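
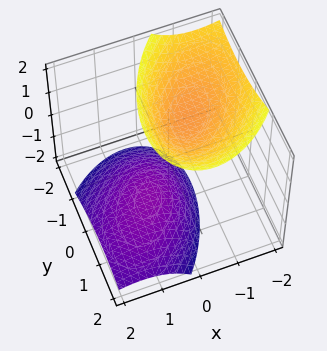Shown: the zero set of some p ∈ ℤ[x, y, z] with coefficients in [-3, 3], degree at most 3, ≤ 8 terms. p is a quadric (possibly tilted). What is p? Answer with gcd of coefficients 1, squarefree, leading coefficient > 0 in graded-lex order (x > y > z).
3*x^2 - 2*x*y + 3*x*z + 2*y^2 - 2*z^2 + 3

(a) I count 2 distinct pieces.
(b) The degree is 2 — a generic line meets the surface in up to 2 points.
(c) From the axis intercepts and sections: it misses every integer gridline on the y-axis; the surface avoids every integer x-axis point in the box.
(d) Putting this together gives p.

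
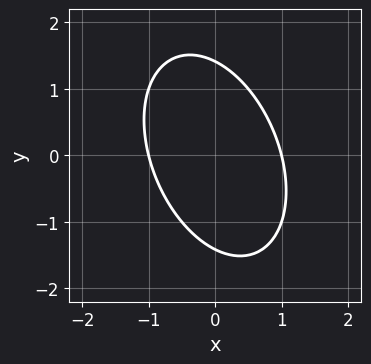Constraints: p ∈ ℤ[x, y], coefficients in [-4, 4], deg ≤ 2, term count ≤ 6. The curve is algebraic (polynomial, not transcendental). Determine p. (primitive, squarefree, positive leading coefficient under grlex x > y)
Degree: no degree-1 curve has this shape, so deg p = 2.
From the visible intercepts: the x-axis gridline crossings are at x ∈ {-1, 1}.
Assembling these constraints gives the stated polynomial.

2*x^2 + x*y + y^2 - 2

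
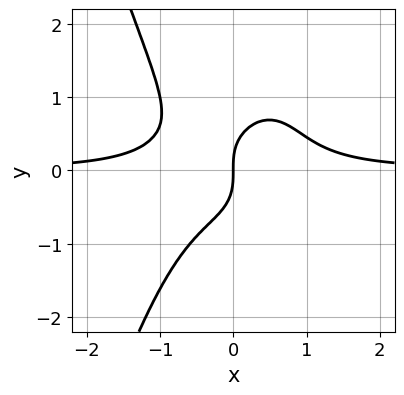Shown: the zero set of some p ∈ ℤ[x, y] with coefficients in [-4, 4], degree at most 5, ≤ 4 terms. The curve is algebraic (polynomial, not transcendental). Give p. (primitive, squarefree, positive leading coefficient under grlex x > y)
First, deg p = 4. A generic line meets the curve in up to 4 points.
Then, reading off the gridlines: it meets the x-axis at x = 0 (among the integer gridlines); it meets the y-axis at y = 0 (among the integer gridlines).
Finally, together with the visible shape, these determine p as stated.

2*x^3*y + y^3 - x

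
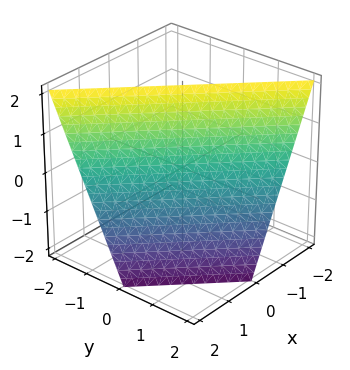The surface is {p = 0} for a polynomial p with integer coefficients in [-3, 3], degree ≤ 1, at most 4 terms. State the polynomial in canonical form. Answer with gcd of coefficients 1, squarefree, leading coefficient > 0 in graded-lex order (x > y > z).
2*x + 2*y + z - 2

First, degree: every cross-section is a straight line — this is a plane, so deg p = 1.
Then, reading off the gridlines: one z-axis crossing is at z = 2; it meets the x-axis at x = 1 (among the integer gridlines); one y-axis crossing is at y = 1.
Finally, matching integer coefficients to the picture gives p.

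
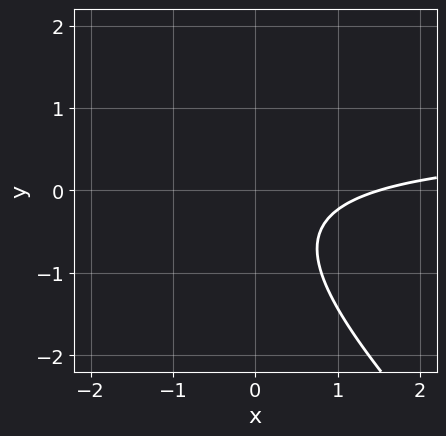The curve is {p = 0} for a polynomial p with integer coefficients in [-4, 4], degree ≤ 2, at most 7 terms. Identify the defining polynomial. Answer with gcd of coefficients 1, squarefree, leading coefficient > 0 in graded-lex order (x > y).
3*x*y + 3*y^2 - 2*x + 2*y + 3

(a) deg p = 2. No degree-1 curve has this shape.
(b) Observable constraints: it misses every integer gridline on the y-axis.
(c) The integer polynomial consistent with all of this is the stated p.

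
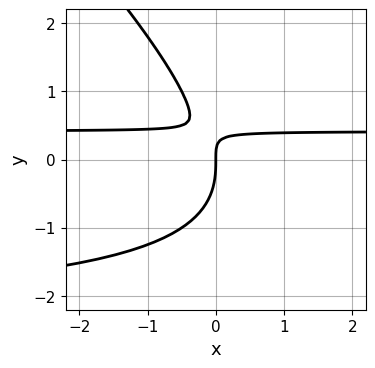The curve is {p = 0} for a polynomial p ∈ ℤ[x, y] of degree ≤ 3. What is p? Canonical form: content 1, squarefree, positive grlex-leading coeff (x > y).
First, degree: a generic line meets the curve in up to 3 points, so deg p = 3.
Next, observable constraints: it crosses the y-axis at the gridline y = 0; one x-axis crossing is at x = 0.
Finally, these observations pin down the coefficients.

x*y^2 + y^3 + 2*x*y - x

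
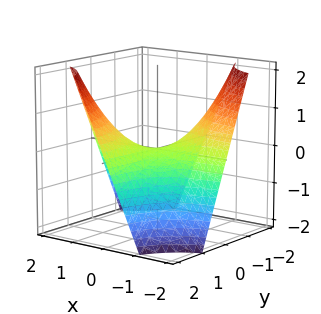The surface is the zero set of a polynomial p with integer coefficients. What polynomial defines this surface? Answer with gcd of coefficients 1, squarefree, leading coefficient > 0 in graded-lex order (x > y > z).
x*y - z

First, the degree is 2 — a saddle surface; a quadric.
Then, observable constraints: the visible x-axis segment lies entirely on the surface; the visible y-axis segment lies entirely on the surface; one z-axis crossing is at z = 0.
Finally, matching integer coefficients to the picture gives p.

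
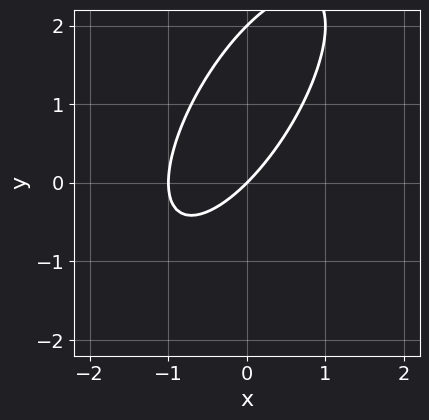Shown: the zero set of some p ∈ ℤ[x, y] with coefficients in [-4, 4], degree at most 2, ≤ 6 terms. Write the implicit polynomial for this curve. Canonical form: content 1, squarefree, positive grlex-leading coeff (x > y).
The degree is 2 — no degree-1 curve has this shape.
From the visible intercepts: the x-axis gridline crossings are at x ∈ {-1, 0}; among the integer gridlines, it crosses the y-axis at y ∈ {0, 2}.
These observations pin down the coefficients.

2*x^2 - 2*x*y + y^2 + 2*x - 2*y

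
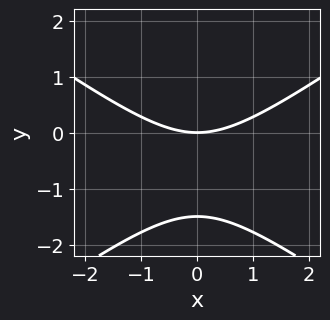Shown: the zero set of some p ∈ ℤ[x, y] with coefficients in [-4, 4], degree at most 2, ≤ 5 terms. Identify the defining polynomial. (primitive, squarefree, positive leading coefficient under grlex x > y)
x^2 - 2*y^2 - 3*y

(a) Degree: no degree-1 curve has this shape, so deg p = 2.
(b) Symmetries: it's symmetric under x → −x, forcing even powers of x.
(c) Reading off the gridlines: it crosses the y-axis at the gridline y = 0; it crosses the x-axis at the gridline x = 0.
(d) The integer polynomial consistent with all of this is the stated p.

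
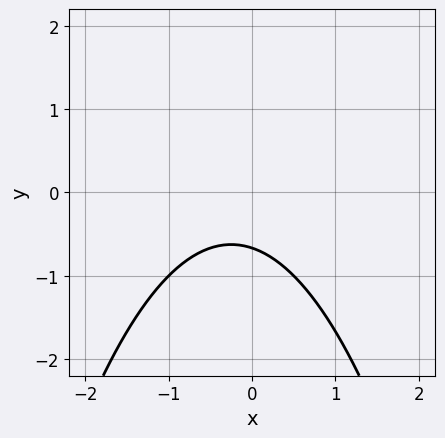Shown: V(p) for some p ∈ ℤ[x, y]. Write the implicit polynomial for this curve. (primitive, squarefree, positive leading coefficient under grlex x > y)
2*x^2 + x + 3*y + 2

First, deg p = 2. A generic line meets the curve in up to 2 points.
Next, checking where it meets the axes: no x-intercept at any integer in the box.
Finally, assembling these constraints gives the stated polynomial.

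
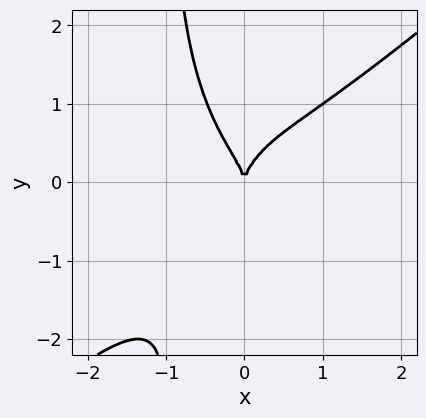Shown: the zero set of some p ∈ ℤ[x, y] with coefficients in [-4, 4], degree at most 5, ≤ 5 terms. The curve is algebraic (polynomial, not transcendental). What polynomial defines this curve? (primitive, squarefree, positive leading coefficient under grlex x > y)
1. Degree: the shape is more complex than any degree-3 curve, so deg p = 4.
2. Reading off the gridlines: one y-axis crossing is at y = 0; it crosses the x-axis at the gridline x = 0.
3. Solving for integer coefficients yields p as stated.

3*x^4 - 2*x^3*y - 2*x*y^3 - 2*y^3 + 3*x^2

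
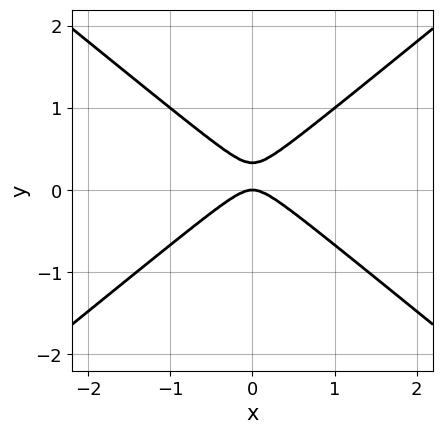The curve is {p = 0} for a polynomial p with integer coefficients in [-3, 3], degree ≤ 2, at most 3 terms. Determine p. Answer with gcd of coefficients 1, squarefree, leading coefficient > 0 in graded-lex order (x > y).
First, degree: the shape is more complex than any degree-1 curve, so deg p = 2.
Next, symmetries: the x ↦ −x reflection is a symmetry, so x appears only in even powers.
Then, from the axis intercepts and sections: one x-axis crossing is at x = 0; it crosses the y-axis at the gridline y = 0.
Finally, fitting integer coefficients to these (and the overall shape) gives p.

2*x^2 - 3*y^2 + y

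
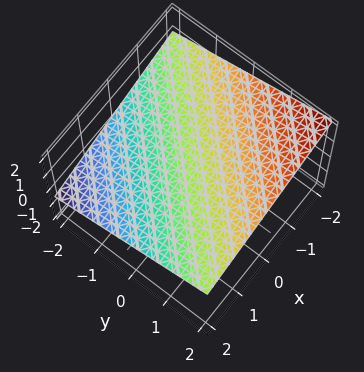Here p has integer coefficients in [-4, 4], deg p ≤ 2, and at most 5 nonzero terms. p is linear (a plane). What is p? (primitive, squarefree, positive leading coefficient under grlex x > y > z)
x - y + 3*z - 2

First, the degree is 1 — every cross-section is a straight line — this is a plane.
Then, observable constraints: it crosses the x-axis at the gridline x = 2; one y-axis crossing is at y = -2.
Finally, assembling these constraints gives the stated polynomial.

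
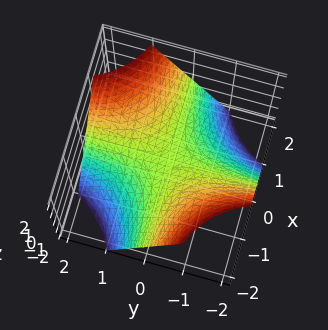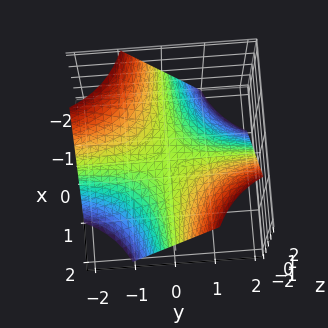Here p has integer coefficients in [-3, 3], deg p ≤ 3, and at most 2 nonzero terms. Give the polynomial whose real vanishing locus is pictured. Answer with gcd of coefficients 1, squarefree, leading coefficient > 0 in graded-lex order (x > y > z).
First, degree: a saddle surface; a quadric, so deg p = 2.
Then, observable constraints: it meets the z-axis at z = 0 (among the integer gridlines); the visible x-axis segment lies entirely on the surface.
Finally, the integer polynomial consistent with all of this is the stated p. Check: (0, -1, 0) on the y-axis lies on the surface, and p(0, -1, 0) = 0. ✓

x*y - z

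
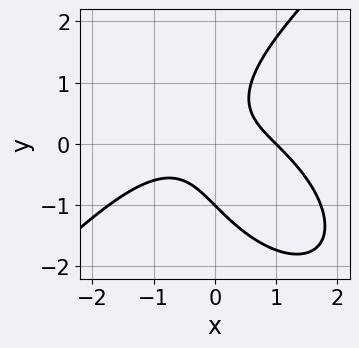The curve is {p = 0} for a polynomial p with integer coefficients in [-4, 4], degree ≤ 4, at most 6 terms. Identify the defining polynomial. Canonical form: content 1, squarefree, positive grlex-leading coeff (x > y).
(a) The degree is 3 — a generic line meets the curve in up to 3 points.
(b) Reading off the gridlines: it meets the x-axis at x = 1 (among the integer gridlines); it crosses the y-axis at the gridline y = -1.
(c) The integer polynomial consistent with all of this is the stated p.

x^3 - y^3 + 3*x*y - 1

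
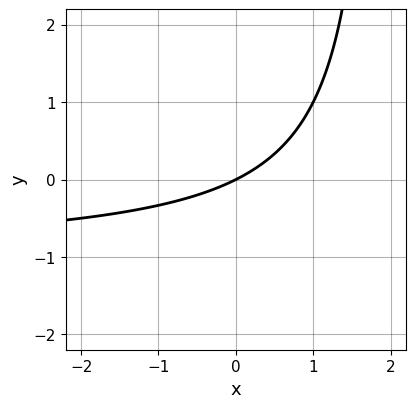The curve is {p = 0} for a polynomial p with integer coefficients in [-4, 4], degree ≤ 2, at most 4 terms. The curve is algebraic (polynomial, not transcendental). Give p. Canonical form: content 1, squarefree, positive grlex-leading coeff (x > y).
The degree is 2 — a generic line meets the curve in up to 2 points.
From the visible intercepts: it meets the x-axis at x = 0 (among the integer gridlines); it meets the y-axis at y = 0 (among the integer gridlines).
Assembling these constraints gives the stated polynomial.

x*y + x - 2*y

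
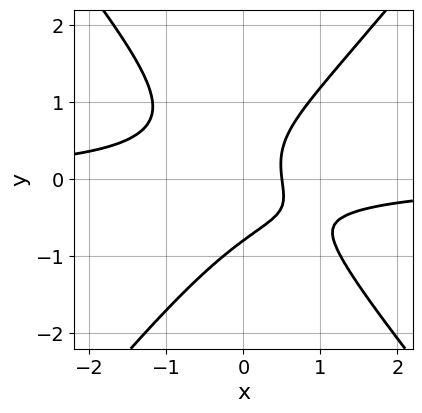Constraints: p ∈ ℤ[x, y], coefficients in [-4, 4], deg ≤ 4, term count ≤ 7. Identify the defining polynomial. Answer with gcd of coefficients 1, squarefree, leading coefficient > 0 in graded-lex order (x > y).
3*x^2*y - 2*y^3 - x*y + 2*x - 1

1. deg p = 3. No degree-2 curve has this shape.
2. Matching integer coefficients to the picture gives p.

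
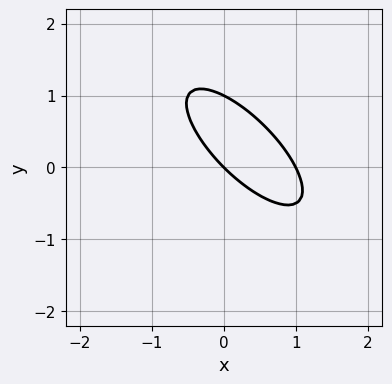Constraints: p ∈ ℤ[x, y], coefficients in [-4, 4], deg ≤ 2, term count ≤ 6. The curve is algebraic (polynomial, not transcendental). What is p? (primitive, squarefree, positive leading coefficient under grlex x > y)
The degree is 2 — the shape is more complex than any degree-1 curve.
Observable constraints: among the integer gridlines, it crosses the x-axis at x ∈ {0, 1}; among the integer gridlines, it crosses the y-axis at y ∈ {0, 1}.
Matching integer coefficients to the picture gives p.

2*x^2 + 3*x*y + 2*y^2 - 2*x - 2*y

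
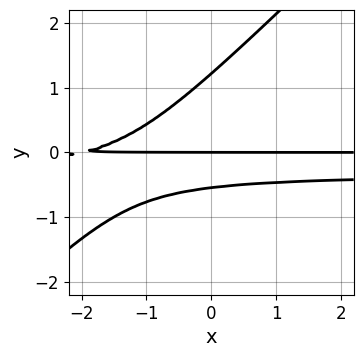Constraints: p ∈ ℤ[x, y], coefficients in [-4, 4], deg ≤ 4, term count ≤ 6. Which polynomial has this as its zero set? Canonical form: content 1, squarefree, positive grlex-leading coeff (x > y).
3*x*y^2 - 3*y^3 + x*y + 2*y^2 + 2*y

(a) Degree: a generic line meets the curve in up to 3 points, so deg p = 3.
(b) Against the integer gridlines: one y-axis crossing is at y = 0; the visible x-axis segment lies entirely on the curve.
(c) These observations pin down the coefficients.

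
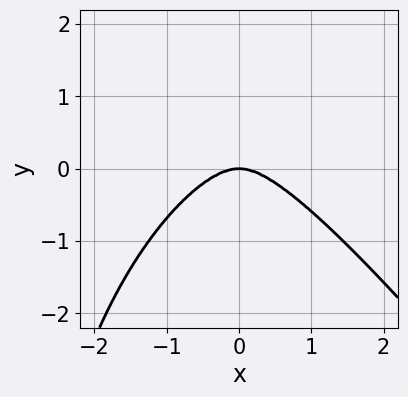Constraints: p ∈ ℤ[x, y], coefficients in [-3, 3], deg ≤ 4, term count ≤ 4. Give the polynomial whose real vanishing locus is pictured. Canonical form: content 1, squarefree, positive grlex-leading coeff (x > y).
2*x^4 + x*y^3 + 2*x^2*y + 3*y^3

First, degree: no degree-3 curve has this shape, so deg p = 4.
Then, observable constraints: it crosses the x-axis at the gridline x = 0; it meets the y-axis at y = 0 (among the integer gridlines).
Finally, solving for integer coefficients yields p as stated.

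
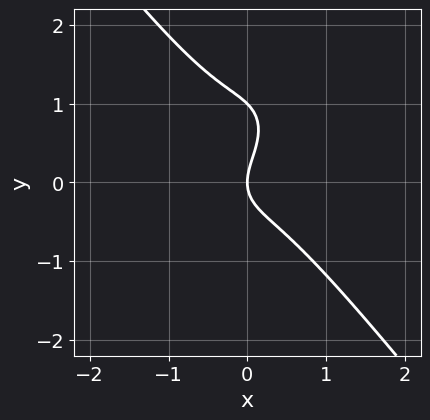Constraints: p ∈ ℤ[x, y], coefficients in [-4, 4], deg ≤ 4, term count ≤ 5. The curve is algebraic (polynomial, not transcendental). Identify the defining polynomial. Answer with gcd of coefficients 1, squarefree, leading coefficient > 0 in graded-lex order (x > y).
First, degree: no degree-2 curve has this shape, so deg p = 3.
Next, observable constraints: the y-axis gridline crossings are at y ∈ {0, 1}; one x-axis crossing is at x = 0.
Finally, these observations pin down the coefficients.

2*x^3 + y^3 - y^2 + x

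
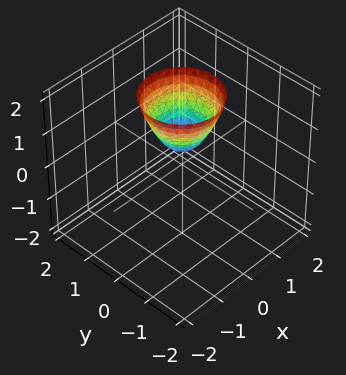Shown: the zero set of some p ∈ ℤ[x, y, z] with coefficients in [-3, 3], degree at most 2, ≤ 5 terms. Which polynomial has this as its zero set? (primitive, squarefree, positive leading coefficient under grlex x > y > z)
3*x^2 + 3*y^2 - 2*z + 1

(a) deg p = 2. No degree-1 surface has this shape.
(b) Symmetries: rotational symmetry about the z-axis ⇒ p depends on x, y only through x² + y².
(c) Reading off the gridlines: a circular section at z = 1 has radius between 0 and 1; the surface avoids every integer x-axis point in the box; no y-intercept at any integer in the box.
(d) Matching integer coefficients to the picture gives p.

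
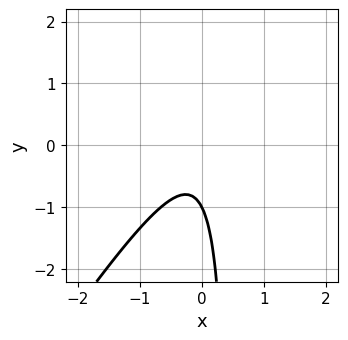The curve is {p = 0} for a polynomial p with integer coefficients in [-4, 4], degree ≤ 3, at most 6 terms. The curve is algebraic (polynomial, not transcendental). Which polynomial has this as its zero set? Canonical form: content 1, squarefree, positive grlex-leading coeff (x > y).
1. The degree is 2 — the shape is more complex than any degree-1 curve.
2. Against the integer gridlines: it crosses the y-axis at the gridline y = -1; no x-intercept at any integer in the box.
3. Putting this together gives p.

3*x^2 - 2*x*y + y + 1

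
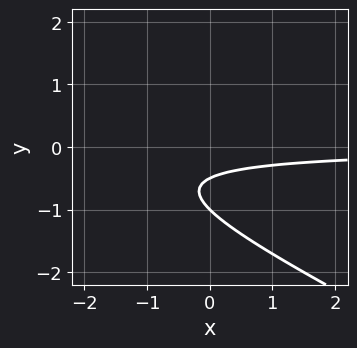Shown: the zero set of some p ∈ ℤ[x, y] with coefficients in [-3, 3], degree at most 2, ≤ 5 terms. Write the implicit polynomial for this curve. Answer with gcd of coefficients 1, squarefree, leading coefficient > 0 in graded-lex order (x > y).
1. Degree: the shape is more complex than any degree-1 curve, so deg p = 2.
2. Checking where it meets the axes: one y-axis crossing is at y = -1; it misses every integer gridline on the x-axis.
3. These observations pin down the coefficients.

x*y + 2*y^2 + 3*y + 1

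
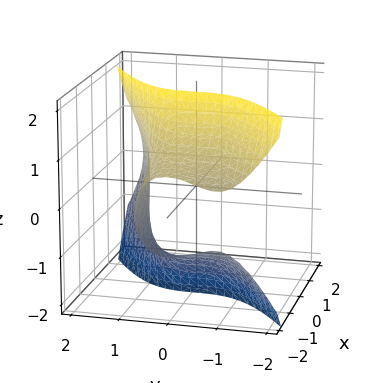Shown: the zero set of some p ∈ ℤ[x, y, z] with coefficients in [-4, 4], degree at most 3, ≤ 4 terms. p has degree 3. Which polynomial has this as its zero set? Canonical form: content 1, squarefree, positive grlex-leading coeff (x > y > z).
2*x*y^2 + 2*x*z^2 - 3*y^3 + 3

1. deg p = 3. The shape is more complex than any degree-2 surface.
2. Reading off the gridlines: the surface avoids every integer z-axis point in the box; no x-intercept at any integer in the box; it meets the y-axis at y = 1 (among the integer gridlines).
3. Matching integer coefficients to the picture gives p.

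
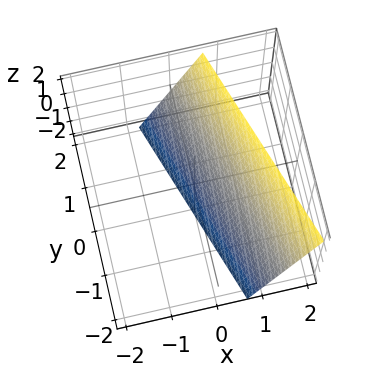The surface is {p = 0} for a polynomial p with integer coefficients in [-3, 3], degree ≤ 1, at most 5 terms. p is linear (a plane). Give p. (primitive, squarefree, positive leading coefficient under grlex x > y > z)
3*x + y - z - 2

First, deg p = 1.
Next, against the integer gridlines: one z-axis crossing is at z = -2; it meets the y-axis at y = 2 (among the integer gridlines).
Finally, together with the visible shape, these determine p as stated.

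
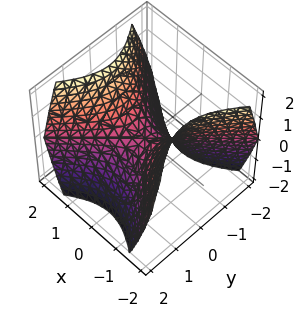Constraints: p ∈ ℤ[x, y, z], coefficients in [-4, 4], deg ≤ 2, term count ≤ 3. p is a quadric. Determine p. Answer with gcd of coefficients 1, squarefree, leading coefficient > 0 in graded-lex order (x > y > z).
First, deg p = 2.
Then, symmetries: mirror symmetry x ↦ −x ⇒ only even powers of x; the y ↦ −y reflection is a symmetry, so y appears only in even powers.
Then, from the axis intercepts and sections: it meets the y-axis at y = 0 (among the integer gridlines); it meets the x-axis at x = 0 (among the integer gridlines).
Finally, together with the visible shape, these determine p as stated.

x^2 - y^2 - z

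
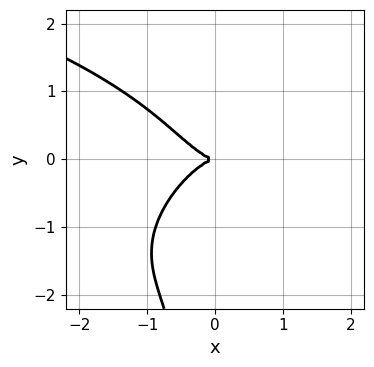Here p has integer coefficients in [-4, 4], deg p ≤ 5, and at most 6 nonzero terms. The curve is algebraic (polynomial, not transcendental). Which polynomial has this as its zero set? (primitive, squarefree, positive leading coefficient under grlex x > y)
1. The degree is 4 — a generic line meets the curve in up to 4 points.
2. From the visible intercepts: it crosses the y-axis at the gridline y = 0; one x-axis crossing is at x = 0.
3. The integer polynomial consistent with all of this is the stated p.

x^2*y^2 - 2*x*y^3 + 3*x^3 + 3*y^2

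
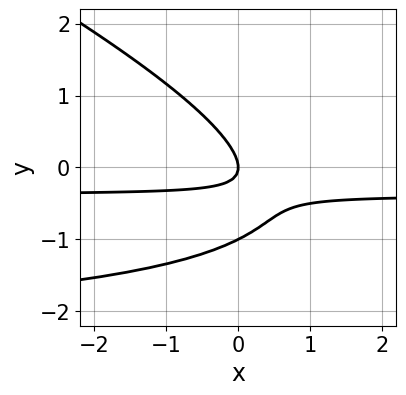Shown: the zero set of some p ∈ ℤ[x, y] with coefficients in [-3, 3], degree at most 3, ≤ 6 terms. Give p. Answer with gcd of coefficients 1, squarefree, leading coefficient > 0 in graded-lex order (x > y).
First, deg p = 3. A generic line meets the curve in up to 3 points.
Then, checking where it meets the axes: among the integer gridlines, it crosses the y-axis at y ∈ {-1, 0}; it meets the x-axis at x = 0 (among the integer gridlines).
Finally, fitting integer coefficients to these (and the overall shape) gives p.

x*y^2 + 2*y^3 + 3*x*y + 2*y^2 + x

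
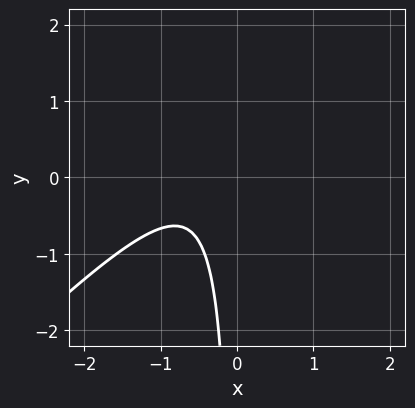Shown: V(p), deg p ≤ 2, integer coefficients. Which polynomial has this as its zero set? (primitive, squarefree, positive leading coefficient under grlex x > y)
3*x^2 - 3*x*y + 3*x + 2

First, degree: a generic line meets the curve in up to 2 points, so deg p = 2.
Then, observable constraints: no y-intercept at any integer in the box; no x-intercept at any integer in the box.
Finally, assembling these constraints gives the stated polynomial.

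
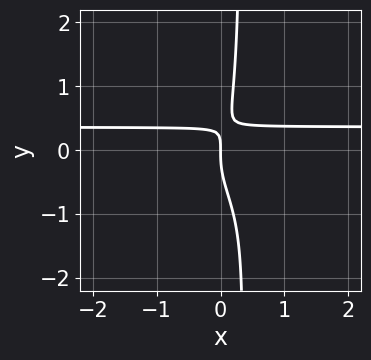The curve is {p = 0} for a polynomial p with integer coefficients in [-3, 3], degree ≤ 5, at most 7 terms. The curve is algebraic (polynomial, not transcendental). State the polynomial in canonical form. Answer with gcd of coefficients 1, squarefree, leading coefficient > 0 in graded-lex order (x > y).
(a) Degree: the shape is more complex than any degree-3 curve, so deg p = 4.
(b) Observable constraints: one y-axis crossing is at y = 0; it meets the x-axis at x = 0 (among the integer gridlines).
(c) Fitting integer coefficients to these (and the overall shape) gives p.

3*x*y^3 + x*y^2 - y^3 + 2*x*y - x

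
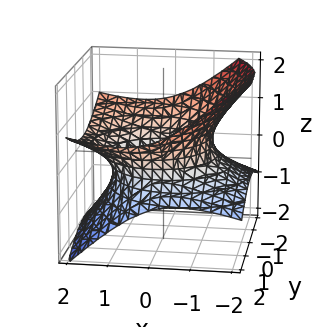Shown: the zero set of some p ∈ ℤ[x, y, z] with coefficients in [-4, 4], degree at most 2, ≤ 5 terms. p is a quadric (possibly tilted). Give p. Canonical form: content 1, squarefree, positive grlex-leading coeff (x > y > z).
1. deg p = 2. No degree-1 surface has this shape.
2. Reading off the gridlines: the surface avoids every integer z-axis point in the box.
3. Assembling these constraints gives the stated polynomial.

x^2 - 2*x*z + y^2 - 3*z^2 - 2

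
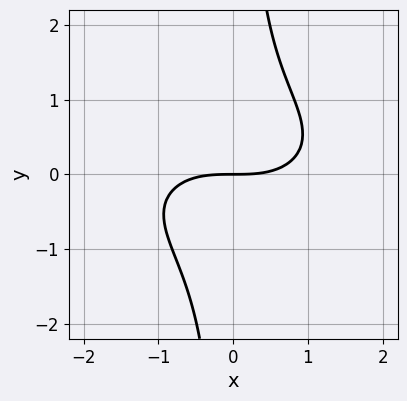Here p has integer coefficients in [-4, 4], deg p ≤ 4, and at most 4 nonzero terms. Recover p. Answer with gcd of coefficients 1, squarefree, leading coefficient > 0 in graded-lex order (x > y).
x^3 + 3*x*y^2 - 3*y

(a) The degree is 3 — a generic line meets the curve in up to 3 points.
(b) Observable constraints: it crosses the x-axis at the gridline x = 0; it meets the y-axis at y = 0 (among the integer gridlines).
(c) Assembling these constraints gives the stated polynomial.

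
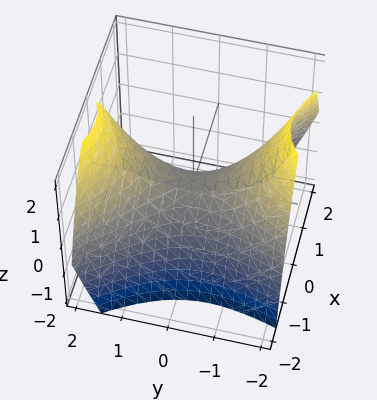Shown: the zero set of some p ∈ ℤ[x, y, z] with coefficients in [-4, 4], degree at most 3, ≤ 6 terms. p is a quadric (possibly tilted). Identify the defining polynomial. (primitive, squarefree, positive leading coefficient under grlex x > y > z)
2*x^2 + x*y - y^2 + 2*z

1. Degree: a generic line meets the surface in up to 2 points, so deg p = 2.
2. From the axis intercepts and sections: it meets the z-axis at z = 0 (among the integer gridlines); it crosses the x-axis at the gridline x = 0.
3. Putting this together gives p.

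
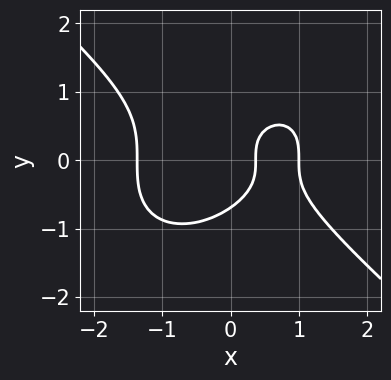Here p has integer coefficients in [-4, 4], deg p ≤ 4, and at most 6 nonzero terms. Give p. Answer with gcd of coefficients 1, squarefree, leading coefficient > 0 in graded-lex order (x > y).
1. deg p = 3. No degree-2 curve has this shape.
2. Against the integer gridlines: it crosses the x-axis at the gridline x = 1.
3. Assembling these constraints gives the stated polynomial.

2*x^3 + 3*y^3 - 3*x + 1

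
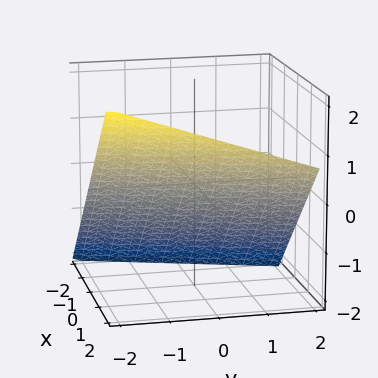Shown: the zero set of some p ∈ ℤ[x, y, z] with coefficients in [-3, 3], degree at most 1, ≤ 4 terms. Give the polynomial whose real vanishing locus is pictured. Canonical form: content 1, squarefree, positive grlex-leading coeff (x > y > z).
Degree: the surface is flat (a plane), so deg p = 1.
Reading off the gridlines: it meets the y-axis at y = -2 (among the integer gridlines).
Putting this together gives p.

3*x - y - 3*z - 2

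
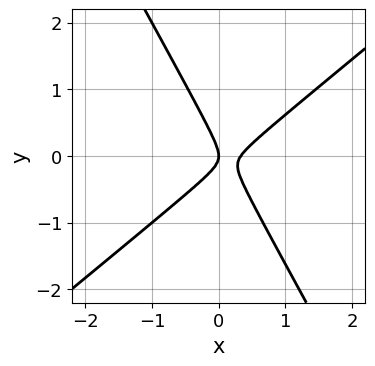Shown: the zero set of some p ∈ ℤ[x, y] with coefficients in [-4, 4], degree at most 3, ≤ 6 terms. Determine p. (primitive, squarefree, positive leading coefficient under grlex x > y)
3*x^2 - 2*x*y - 2*y^2 - x

First, the degree is 2 — no degree-1 curve has this shape.
Then, reading off the gridlines: one x-axis crossing is at x = 0; it meets the y-axis at y = 0 (among the integer gridlines).
Finally, assembling these constraints gives the stated polynomial.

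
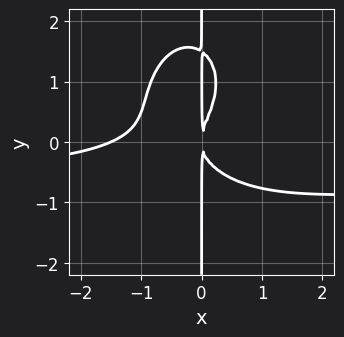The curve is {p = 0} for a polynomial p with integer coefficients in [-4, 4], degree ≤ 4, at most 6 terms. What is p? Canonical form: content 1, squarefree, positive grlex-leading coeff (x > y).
1. Degree: no degree-3 curve has this shape, so deg p = 4.
2. Checking where it meets the axes: the visible y-axis segment lies entirely on the curve.
3. Assembling these constraints gives the stated polynomial.

3*x^3*y + 2*x*y^3 + 2*x^3 - 3*x*y^2 + 3*x^2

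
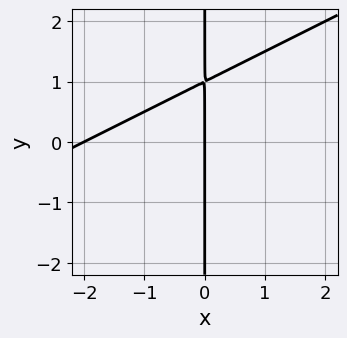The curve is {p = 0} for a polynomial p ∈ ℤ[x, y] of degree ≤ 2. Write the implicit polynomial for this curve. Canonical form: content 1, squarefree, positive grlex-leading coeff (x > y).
x^2 - 2*x*y + 2*x

1. deg p = 2. The shape is more complex than any degree-1 curve.
2. Checking where it meets the axes: among the integer gridlines, it crosses the x-axis at x ∈ {-2, 0}; the visible y-axis segment lies entirely on the curve.
3. Together with the visible shape, these determine p as stated.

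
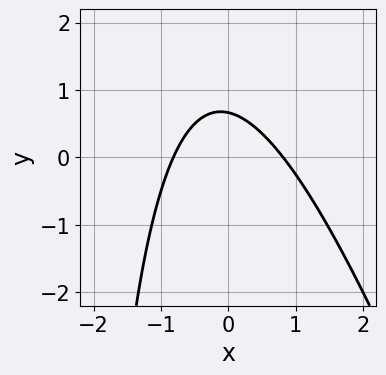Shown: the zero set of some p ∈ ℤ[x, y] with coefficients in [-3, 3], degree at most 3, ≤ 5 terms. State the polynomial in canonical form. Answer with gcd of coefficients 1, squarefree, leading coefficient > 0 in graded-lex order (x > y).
3*x^2 + x*y + 3*y - 2

The degree is 2 — no degree-1 curve has this shape.
Solving for integer coefficients yields p as stated.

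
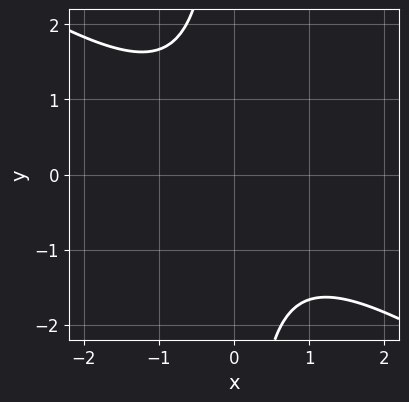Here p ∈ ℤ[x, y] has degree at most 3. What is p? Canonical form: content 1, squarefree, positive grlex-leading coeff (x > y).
2*x^2 + 3*x*y + 3

1. Degree: no degree-1 curve has this shape, so deg p = 2.
2. Against the integer gridlines: the curve avoids every integer x-axis point in the box; no y-intercept at any integer in the box.
3. The integer polynomial consistent with all of this is the stated p.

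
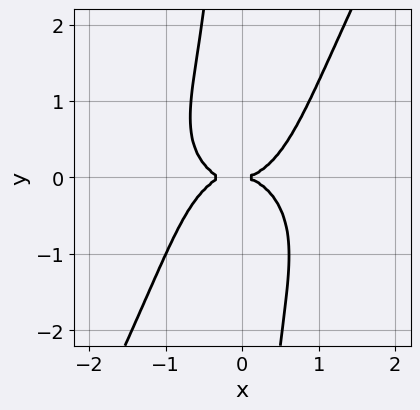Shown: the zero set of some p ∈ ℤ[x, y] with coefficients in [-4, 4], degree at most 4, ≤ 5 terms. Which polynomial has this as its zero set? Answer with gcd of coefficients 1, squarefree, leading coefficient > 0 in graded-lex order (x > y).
The degree is 4 — no degree-3 curve has this shape.
Observable constraints: it meets the y-axis at y = 0 (among the integer gridlines); one x-axis crossing is at x = 0.
The integer polynomial consistent with all of this is the stated p.

3*x^4 + 3*x^2*y^2 - 2*x*y^3 + x^3 - 3*y^2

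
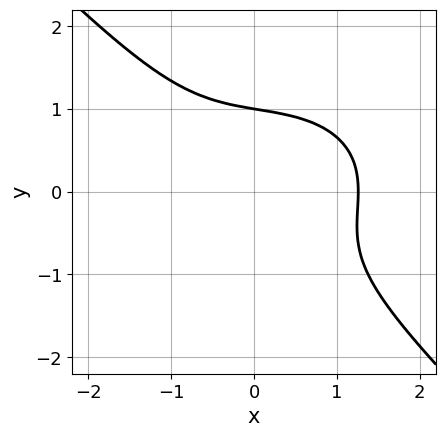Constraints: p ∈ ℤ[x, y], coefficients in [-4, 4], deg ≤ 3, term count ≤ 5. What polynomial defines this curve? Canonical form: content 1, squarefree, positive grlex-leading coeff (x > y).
x^3 + x*y^2 + 2*y^3 - 2

deg p = 3. The shape is more complex than any degree-2 curve.
Observable constraints: one y-axis crossing is at y = 1.
Matching integer coefficients to the picture gives p.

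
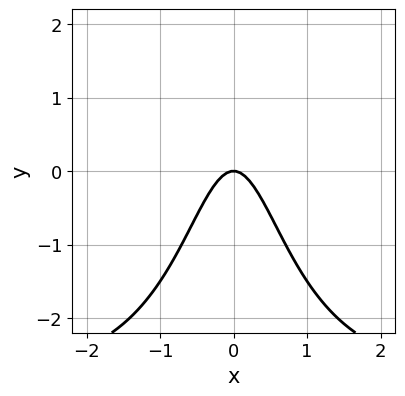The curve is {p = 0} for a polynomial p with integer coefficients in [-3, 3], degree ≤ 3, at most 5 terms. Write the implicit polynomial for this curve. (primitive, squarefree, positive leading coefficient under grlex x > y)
The degree is 3 — no degree-2 curve has this shape.
Symmetries: it's symmetric under x → −x, forcing even powers of x.
Reading off the gridlines: it meets the x-axis at x = 0 (among the integer gridlines); it crosses the y-axis at the gridline y = 0.
These observations pin down the coefficients.

x^2*y + 3*x^2 + y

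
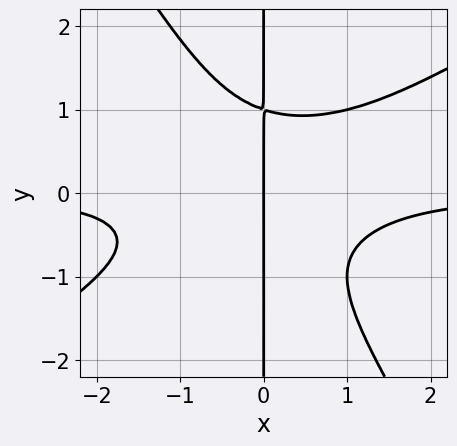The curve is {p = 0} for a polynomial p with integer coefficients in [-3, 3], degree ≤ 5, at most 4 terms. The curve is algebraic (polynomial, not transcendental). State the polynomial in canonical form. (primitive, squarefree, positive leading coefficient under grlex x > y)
(a) deg p = 4. The shape is more complex than any degree-3 curve.
(b) From the visible intercepts: it meets the x-axis at x = 0 (among the integer gridlines); the visible y-axis segment lies entirely on the curve.
(c) Solving for integer coefficients yields p as stated.

x^3*y - x^2*y^2 - x*y^3 + x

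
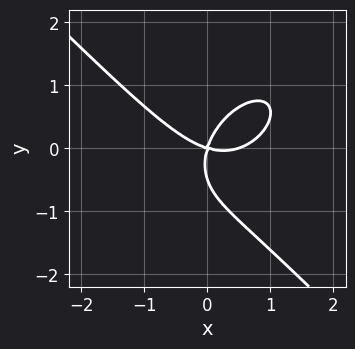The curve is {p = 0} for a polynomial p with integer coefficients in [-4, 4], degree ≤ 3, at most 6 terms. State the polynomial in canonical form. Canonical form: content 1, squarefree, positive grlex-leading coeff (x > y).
2*x^3 + 2*y^3 - x^2 - 3*x*y + y^2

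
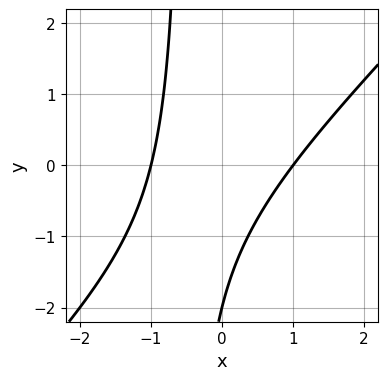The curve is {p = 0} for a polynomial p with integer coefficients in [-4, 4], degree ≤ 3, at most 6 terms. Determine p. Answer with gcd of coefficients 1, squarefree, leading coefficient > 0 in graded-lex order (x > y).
First, the degree is 2 — the shape is more complex than any degree-1 curve.
Then, checking where it meets the axes: among the integer gridlines, it crosses the x-axis at x ∈ {-1, 1}; it crosses the y-axis at the gridline y = -2.
Finally, assembling these constraints gives the stated polynomial.

2*x^2 - 2*x*y - y - 2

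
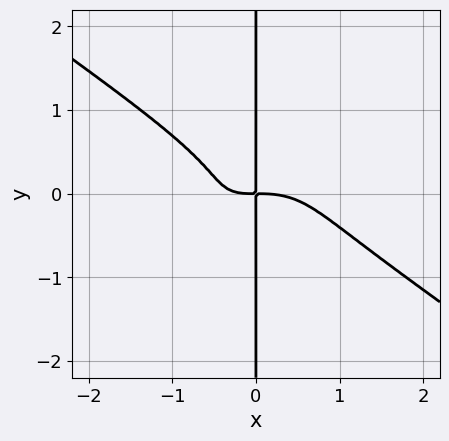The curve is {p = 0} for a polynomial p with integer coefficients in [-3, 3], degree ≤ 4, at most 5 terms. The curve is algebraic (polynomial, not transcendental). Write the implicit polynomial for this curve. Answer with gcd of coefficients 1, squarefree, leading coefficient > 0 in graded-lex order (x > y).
x^4 + 3*x*y^3 + x^2*y + x*y

First, degree: no degree-3 curve has this shape, so deg p = 4.
Next, from the axis intercepts and sections: the visible y-axis segment lies entirely on the curve.
Finally, the integer polynomial consistent with all of this is the stated p.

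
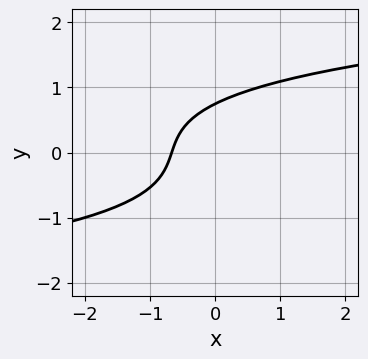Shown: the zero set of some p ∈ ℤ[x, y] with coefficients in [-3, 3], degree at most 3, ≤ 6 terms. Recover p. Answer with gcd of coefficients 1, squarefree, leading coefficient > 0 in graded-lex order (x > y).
(a) Degree: no degree-2 curve has this shape, so deg p = 3.
(b) Solving for integer coefficients yields p as stated.

3*y^3 - 3*x + y - 2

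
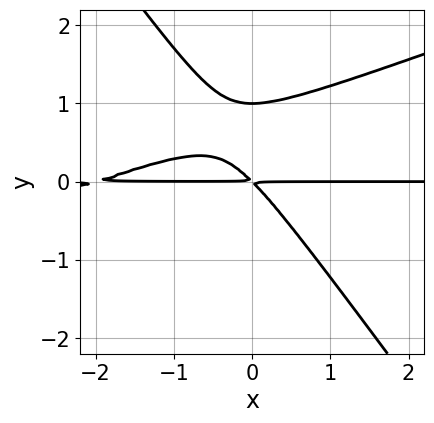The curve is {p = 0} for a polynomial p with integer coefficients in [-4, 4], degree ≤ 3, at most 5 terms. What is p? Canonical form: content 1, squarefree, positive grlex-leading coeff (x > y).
deg p = 3. A generic line meets the curve in up to 3 points.
Against the integer gridlines: one y-axis crossing is at y = 1; the visible x-axis segment lies entirely on the curve.
Together with the visible shape, these determine p as stated.

x^2*y - 2*x*y^2 - 2*y^3 + 2*x*y + 2*y^2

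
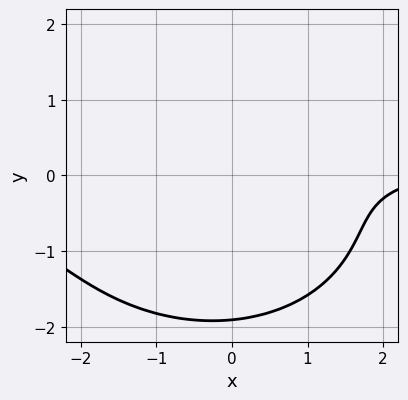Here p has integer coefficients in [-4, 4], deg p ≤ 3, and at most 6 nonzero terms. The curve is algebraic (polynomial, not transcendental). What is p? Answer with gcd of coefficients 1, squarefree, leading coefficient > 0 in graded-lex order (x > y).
x^2*y + 2*y^3 + 3*y^2 - x + 3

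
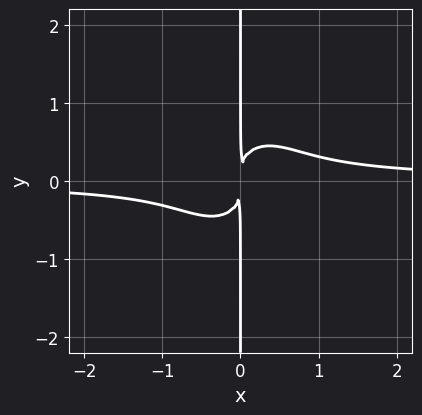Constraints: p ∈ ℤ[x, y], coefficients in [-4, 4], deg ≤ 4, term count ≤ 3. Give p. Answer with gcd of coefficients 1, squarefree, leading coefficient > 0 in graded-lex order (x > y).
First, deg p = 4.
Then, against the integer gridlines: every point of the y-axis in the box is on the curve.
Finally, solving for integer coefficients yields p as stated.

3*x^3*y + 2*x*y^3 - x^2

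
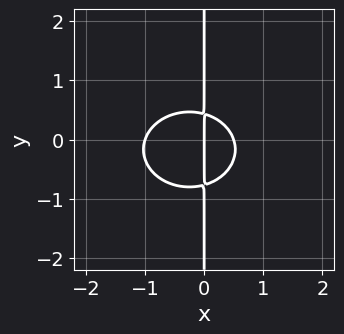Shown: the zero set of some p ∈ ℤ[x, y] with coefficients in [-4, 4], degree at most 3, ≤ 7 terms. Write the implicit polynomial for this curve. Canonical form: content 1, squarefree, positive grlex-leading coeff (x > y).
(a) The degree is 3 — the shape is more complex than any degree-2 curve.
(b) Checking where it meets the axes: every point of the y-axis in the box is on the curve; among the integer gridlines, it crosses the x-axis at x ∈ {-1, 0}.
(c) Matching integer coefficients to the picture gives p.

2*x^3 + 3*x*y^2 + x^2 + x*y - x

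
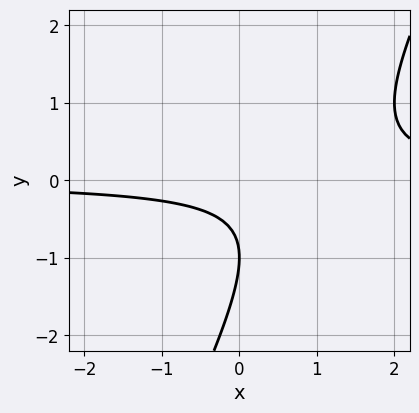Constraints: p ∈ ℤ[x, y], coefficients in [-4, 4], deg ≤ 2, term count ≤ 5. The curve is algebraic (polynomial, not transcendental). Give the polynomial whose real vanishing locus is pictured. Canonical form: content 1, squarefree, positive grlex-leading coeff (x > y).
(a) The degree is 2 — the shape is more complex than any degree-1 curve.
(b) Against the integer gridlines: it meets the y-axis at y = -1 (among the integer gridlines); the curve avoids every integer x-axis point in the box.
(c) Together with the visible shape, these determine p as stated.

2*x*y - y^2 - 2*y - 1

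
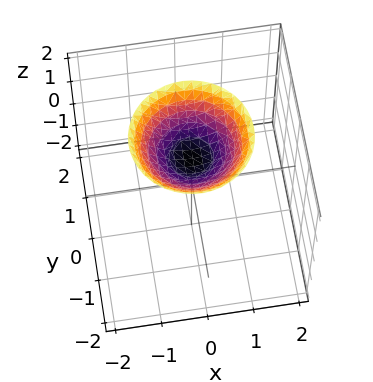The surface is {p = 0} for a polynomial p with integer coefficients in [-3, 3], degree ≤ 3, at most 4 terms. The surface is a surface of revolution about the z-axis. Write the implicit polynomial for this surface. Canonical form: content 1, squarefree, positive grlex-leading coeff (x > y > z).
2*x^2 + 2*y^2 - 3*z + 3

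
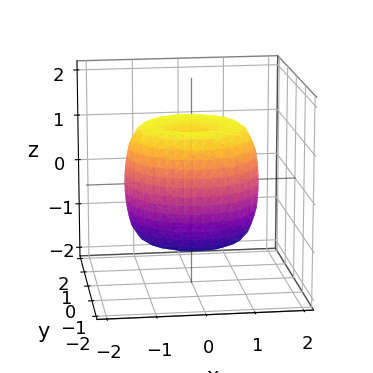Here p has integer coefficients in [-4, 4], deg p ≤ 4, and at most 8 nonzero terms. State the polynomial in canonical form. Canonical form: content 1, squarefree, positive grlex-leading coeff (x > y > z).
First, degree: the shape is more complex than any degree-3 surface, so deg p = 4.
Next, symmetry: the surface is invariant under rotation about z: p = q(x² + y², z).
Then, from the visible intercepts: a circular section at z = 0 has radius between 1 and 2; among the integer gridlines, it crosses the z-axis at z ∈ {-1, 1}.
Finally, matching integer coefficients to the picture gives p.

2*x^4 + 4*x^2*y^2 + 2*y^4 - 3*x^2 - 3*y^2 + 2*z^2 - 2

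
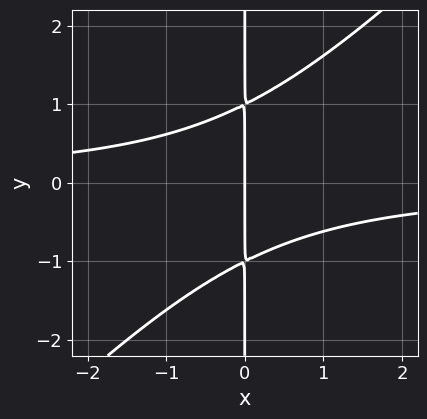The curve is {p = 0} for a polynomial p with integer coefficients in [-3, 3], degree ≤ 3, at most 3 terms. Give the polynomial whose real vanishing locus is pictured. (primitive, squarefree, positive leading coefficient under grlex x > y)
x^2*y - x*y^2 + x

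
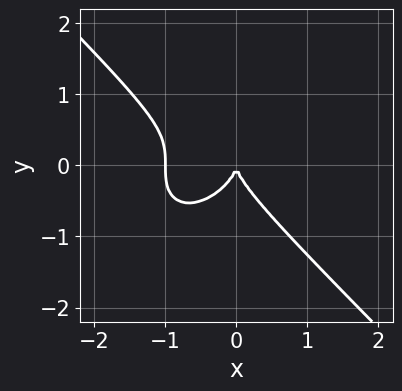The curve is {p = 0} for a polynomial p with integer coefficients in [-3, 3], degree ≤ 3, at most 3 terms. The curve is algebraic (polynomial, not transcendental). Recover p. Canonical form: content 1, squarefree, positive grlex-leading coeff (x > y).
The degree is 3 — a generic line meets the curve in up to 3 points.
Checking where it meets the axes: it meets the y-axis at y = 0 (among the integer gridlines); the x-axis gridline crossings are at x ∈ {-1, 0}.
Together with the visible shape, these determine p as stated.

x^3 + y^3 + x^2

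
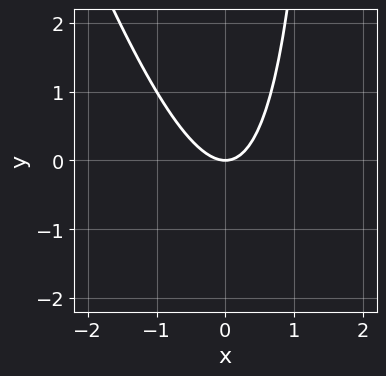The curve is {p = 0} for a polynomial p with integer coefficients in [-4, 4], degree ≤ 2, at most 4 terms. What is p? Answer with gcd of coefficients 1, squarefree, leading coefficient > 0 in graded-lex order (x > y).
3*x^2 + x*y - 2*y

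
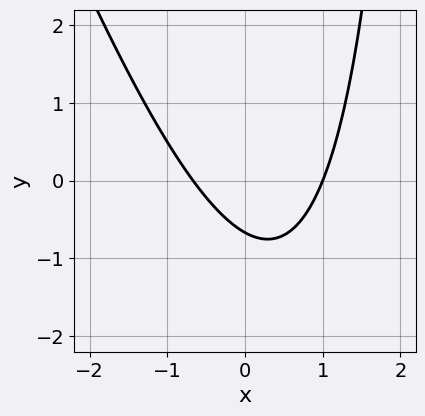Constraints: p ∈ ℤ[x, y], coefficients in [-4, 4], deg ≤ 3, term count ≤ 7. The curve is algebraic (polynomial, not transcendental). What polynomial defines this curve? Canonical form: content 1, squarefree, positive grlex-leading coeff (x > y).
1. Degree: a generic line meets the curve in up to 2 points, so deg p = 2.
2. Observable constraints: one x-axis crossing is at x = 1.
3. Solving for integer coefficients yields p as stated.

3*x^2 + x*y - x - 3*y - 2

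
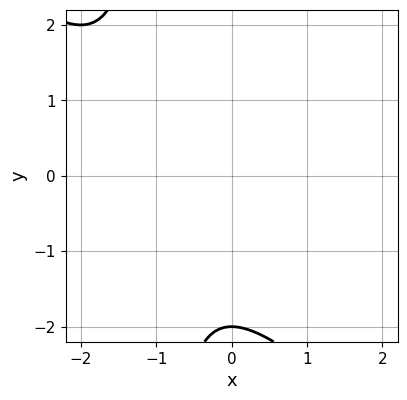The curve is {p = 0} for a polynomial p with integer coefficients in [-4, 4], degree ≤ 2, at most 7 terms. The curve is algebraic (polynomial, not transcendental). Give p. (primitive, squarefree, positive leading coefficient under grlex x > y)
x^2 + x*y + 2*x + y + 2

(a) The degree is 2 — no degree-1 curve has this shape.
(b) Observable constraints: it crosses the y-axis at the gridline y = -2; the curve avoids every integer x-axis point in the box.
(c) Fitting integer coefficients to these (and the overall shape) gives p.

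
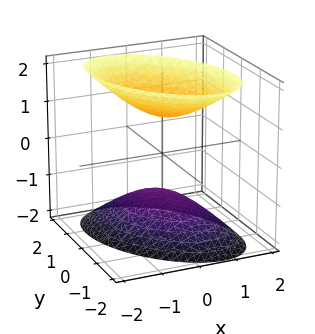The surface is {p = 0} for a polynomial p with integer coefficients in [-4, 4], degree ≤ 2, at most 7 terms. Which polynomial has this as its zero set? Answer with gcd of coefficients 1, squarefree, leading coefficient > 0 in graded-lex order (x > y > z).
3*x^2 + 2*x*y + 2*y^2 - 2*z^2 + 2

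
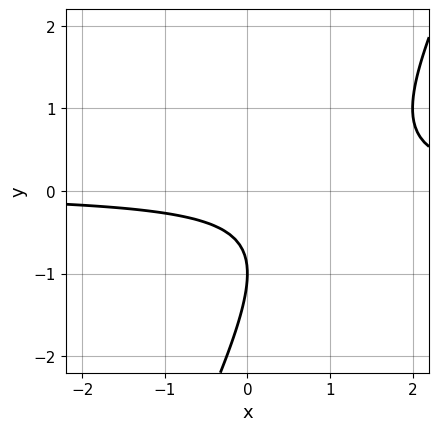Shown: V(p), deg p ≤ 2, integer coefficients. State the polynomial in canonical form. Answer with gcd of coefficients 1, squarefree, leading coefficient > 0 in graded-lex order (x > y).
2*x*y - y^2 - 2*y - 1

First, deg p = 2. No degree-1 curve has this shape.
Next, from the visible intercepts: no x-intercept at any integer in the box; one y-axis crossing is at y = -1.
Finally, fitting integer coefficients to these (and the overall shape) gives p.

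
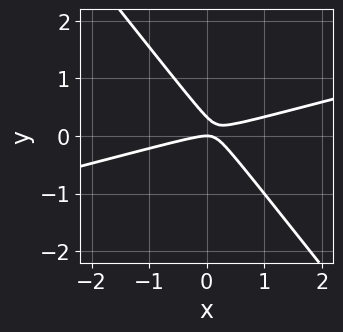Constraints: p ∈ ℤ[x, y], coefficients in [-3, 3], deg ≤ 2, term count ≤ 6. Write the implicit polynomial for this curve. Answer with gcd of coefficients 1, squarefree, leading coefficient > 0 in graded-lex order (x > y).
x^2 - 3*x*y - 3*y^2 + y

Degree: no degree-1 curve has this shape, so deg p = 2.
Checking where it meets the axes: it crosses the y-axis at the gridline y = 0; one x-axis crossing is at x = 0.
These observations pin down the coefficients.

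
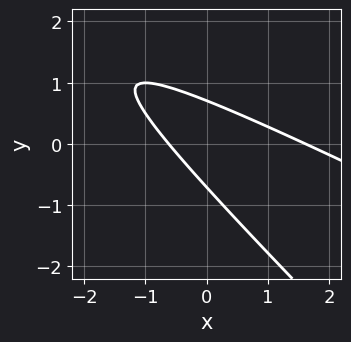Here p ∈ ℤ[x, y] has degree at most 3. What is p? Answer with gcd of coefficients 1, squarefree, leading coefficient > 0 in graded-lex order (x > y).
x^2 + 3*x*y + 2*y^2 - x - 1

1. The degree is 2 — no degree-1 curve has this shape.
2. Putting this together gives p.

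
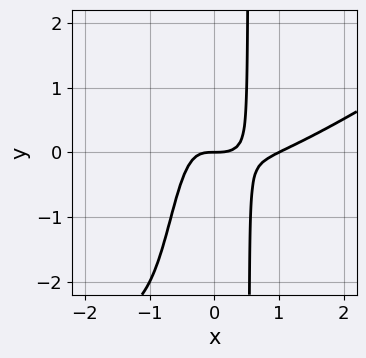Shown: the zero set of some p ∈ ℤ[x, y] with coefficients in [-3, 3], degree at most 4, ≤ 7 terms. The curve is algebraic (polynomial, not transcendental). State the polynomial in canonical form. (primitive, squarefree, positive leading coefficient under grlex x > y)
2*x^4 - 3*x^3*y - 2*x^3 - 2*x^2*y + y

The degree is 4 — the shape is more complex than any degree-3 curve.
Checking where it meets the axes: among the integer gridlines, it crosses the x-axis at x ∈ {0, 1}; it meets the y-axis at y = 0 (among the integer gridlines).
Solving for integer coefficients yields p as stated.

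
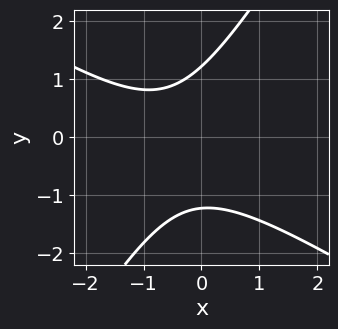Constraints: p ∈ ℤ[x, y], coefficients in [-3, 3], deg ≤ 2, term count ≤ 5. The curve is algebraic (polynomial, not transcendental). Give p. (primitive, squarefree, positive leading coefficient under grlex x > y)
The degree is 2 — the shape is more complex than any degree-1 curve.
From the visible intercepts: no x-intercept at any integer in the box.
Together with the visible shape, these determine p as stated.

2*x^2 + 2*x*y - 2*y^2 + 2*x + 3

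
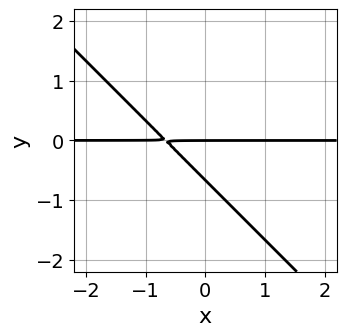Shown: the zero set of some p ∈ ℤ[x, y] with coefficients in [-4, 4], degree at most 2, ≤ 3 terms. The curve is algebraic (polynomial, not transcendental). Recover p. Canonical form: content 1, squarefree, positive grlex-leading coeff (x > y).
3*x*y + 3*y^2 + 2*y

First, the degree is 2 — the shape is more complex than any degree-1 curve.
Then, checking where it meets the axes: every point of the x-axis in the box is on the curve; it crosses the y-axis at the gridline y = 0.
Finally, together with the visible shape, these determine p as stated.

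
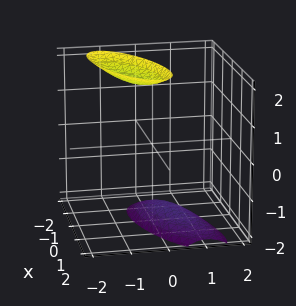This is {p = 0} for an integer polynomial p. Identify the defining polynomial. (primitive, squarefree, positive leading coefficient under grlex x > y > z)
There are 2 components. Treating them together as one polynomial.
deg p = 2. The shape is more complex than any degree-1 surface.
Checking where it meets the axes: it misses every integer gridline on the y-axis; the surface avoids every integer x-axis point in the box.
Solving for integer coefficients yields p as stated.

x^2 - 2*x*y + 3*y^2 + y*z - z^2 + 3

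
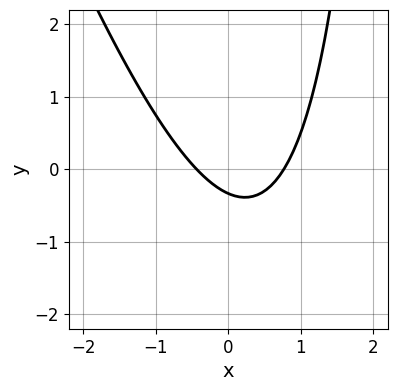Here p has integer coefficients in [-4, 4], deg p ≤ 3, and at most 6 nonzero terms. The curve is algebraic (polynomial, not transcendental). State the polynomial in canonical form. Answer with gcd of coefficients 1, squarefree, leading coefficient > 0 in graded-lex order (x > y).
3*x^2 + x*y - x - 3*y - 1

The degree is 2 — a generic line meets the curve in up to 2 points.
The integer polynomial consistent with all of this is the stated p.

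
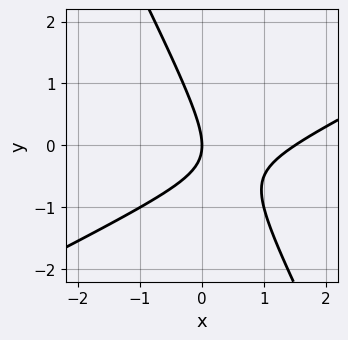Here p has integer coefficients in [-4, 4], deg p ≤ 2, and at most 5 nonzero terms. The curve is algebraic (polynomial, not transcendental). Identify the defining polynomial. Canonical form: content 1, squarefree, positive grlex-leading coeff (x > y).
1. Degree: no degree-1 curve has this shape, so deg p = 2.
2. Checking where it meets the axes: it meets the y-axis at y = 0 (among the integer gridlines); one x-axis crossing is at x = 0.
3. Solving for integer coefficients yields p as stated.

2*x^2 - 3*x*y - 2*y^2 - 3*x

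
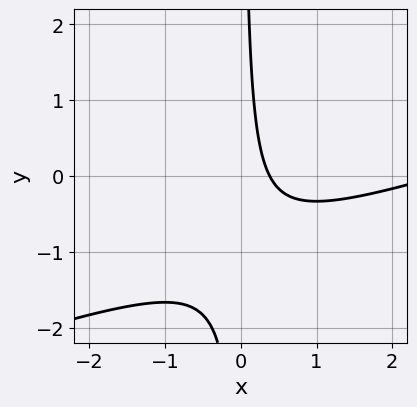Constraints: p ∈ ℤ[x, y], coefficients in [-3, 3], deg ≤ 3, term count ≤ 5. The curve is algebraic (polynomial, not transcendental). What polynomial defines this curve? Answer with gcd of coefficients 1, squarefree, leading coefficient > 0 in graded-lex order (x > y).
First, the degree is 2 — a generic line meets the curve in up to 2 points.
Then, from the visible intercepts: no y-intercept at any integer in the box.
Finally, together with the visible shape, these determine p as stated.

x^2 - 3*x*y - 3*x + 1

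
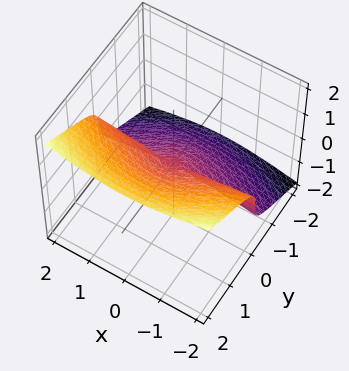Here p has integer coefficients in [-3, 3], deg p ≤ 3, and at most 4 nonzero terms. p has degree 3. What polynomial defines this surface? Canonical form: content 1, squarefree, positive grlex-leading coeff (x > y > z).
x^2*y + y^3 - 3*z^3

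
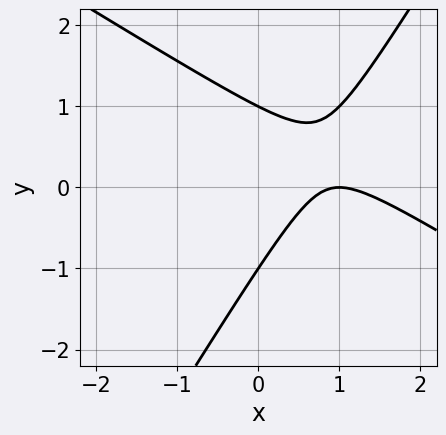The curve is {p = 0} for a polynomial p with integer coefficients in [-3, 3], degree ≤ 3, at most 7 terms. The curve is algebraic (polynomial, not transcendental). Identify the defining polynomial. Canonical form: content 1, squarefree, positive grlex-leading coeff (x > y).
1. The degree is 2 — no degree-1 curve has this shape.
2. Against the integer gridlines: it meets the x-axis at x = 1 (among the integer gridlines); the y-axis gridline crossings are at y ∈ {-1, 1}.
3. Fitting integer coefficients to these (and the overall shape) gives p.

x^2 + x*y - y^2 - 2*x + 1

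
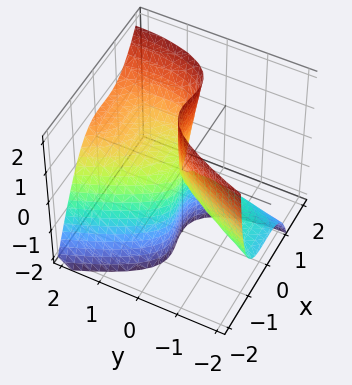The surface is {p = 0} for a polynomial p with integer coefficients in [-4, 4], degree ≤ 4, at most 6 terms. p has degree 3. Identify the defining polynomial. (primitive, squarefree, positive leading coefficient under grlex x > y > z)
2*x^3 - x^2*z + y^2 - 2*y*z

deg p = 3.
Against the integer gridlines: the visible z-axis segment lies entirely on the surface; it meets the x-axis at x = 0 (among the integer gridlines); it meets the y-axis at y = 0 (among the integer gridlines).
Fitting integer coefficients to these (and the overall shape) gives p.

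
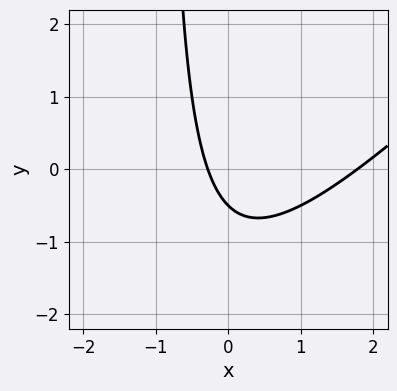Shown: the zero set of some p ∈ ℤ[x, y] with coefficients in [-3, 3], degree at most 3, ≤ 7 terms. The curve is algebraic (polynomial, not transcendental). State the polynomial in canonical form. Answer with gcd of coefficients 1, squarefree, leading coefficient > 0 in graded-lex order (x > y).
(a) deg p = 2. No degree-1 curve has this shape.
(b) Solving for integer coefficients yields p as stated.

2*x^2 - 2*x*y - 3*x - 2*y - 1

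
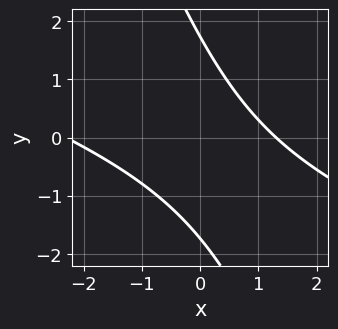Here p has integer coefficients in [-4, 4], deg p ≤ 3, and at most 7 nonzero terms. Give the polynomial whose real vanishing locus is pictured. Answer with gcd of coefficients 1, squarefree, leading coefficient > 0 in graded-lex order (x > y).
x^2 + 3*x*y + y^2 + x - 3

deg p = 2. A generic line meets the curve in up to 2 points.
Putting this together gives p.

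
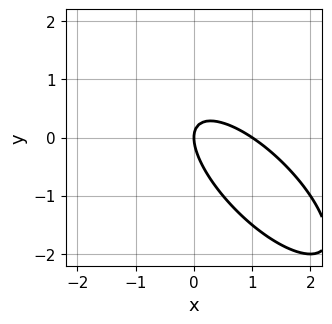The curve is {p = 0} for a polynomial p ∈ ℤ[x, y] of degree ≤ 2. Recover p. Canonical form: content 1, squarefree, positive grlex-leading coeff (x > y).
2*x^2 + 3*x*y + 2*y^2 - 2*x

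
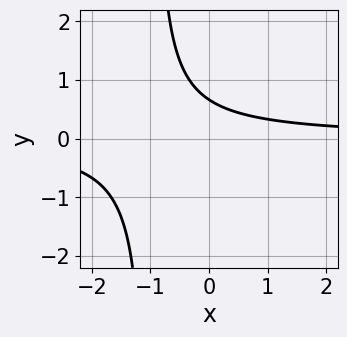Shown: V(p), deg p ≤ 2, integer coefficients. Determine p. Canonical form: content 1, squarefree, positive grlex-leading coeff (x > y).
3*x*y + 3*y - 2

(a) deg p = 2. The shape is more complex than any degree-1 curve.
(b) Checking where it meets the axes: no x-intercept at any integer in the box.
(c) Together with the visible shape, these determine p as stated.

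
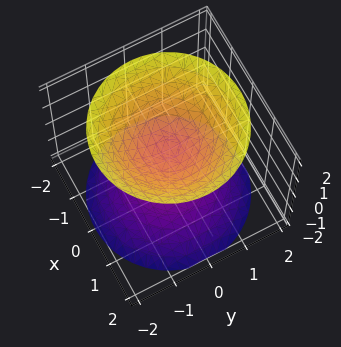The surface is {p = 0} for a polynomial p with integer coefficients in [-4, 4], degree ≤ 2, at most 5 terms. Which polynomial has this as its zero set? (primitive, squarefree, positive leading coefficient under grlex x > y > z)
(a) I count 2 distinct pieces. They look like related sheets of one shape, so recover p as a whole.
(b) The degree is 2 — two separate bowl-shaped sheets opening away from each other; a quadric.
(c) Symmetries: every cross-section ⟂ z is a circle, so x, y appear only via x² + y²; mirror symmetry z ↦ −z ⇒ only even powers of z.
(d) From the axis intercepts and sections: it misses every integer gridline on the y-axis; a circular section at z = -2 has radius between 1 and 2; it misses every integer gridline on the x-axis.
(e) Fitting integer coefficients to these (and the overall shape) gives p.

2*x^2 + 2*y^2 - 2*z^2 + 1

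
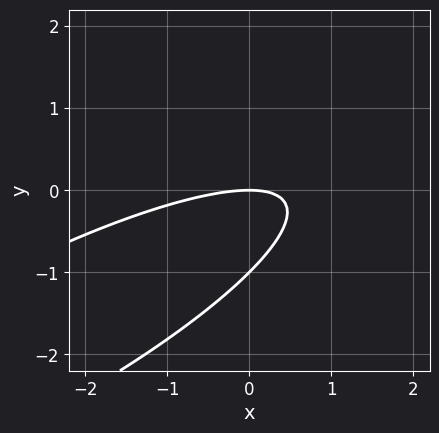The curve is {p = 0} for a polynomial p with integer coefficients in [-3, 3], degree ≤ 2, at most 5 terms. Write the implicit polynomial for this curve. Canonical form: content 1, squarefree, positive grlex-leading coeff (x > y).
x^2 - 3*x*y + 3*y^2 + 3*y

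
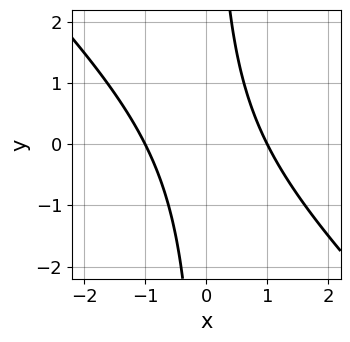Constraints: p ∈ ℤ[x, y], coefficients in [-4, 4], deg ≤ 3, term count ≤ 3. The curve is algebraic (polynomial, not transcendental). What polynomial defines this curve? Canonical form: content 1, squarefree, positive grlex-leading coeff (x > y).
(a) deg p = 2.
(b) Checking where it meets the axes: among the integer gridlines, it crosses the x-axis at x ∈ {-1, 1}; it misses every integer gridline on the y-axis.
(c) Assembling these constraints gives the stated polynomial.

x^2 + x*y - 1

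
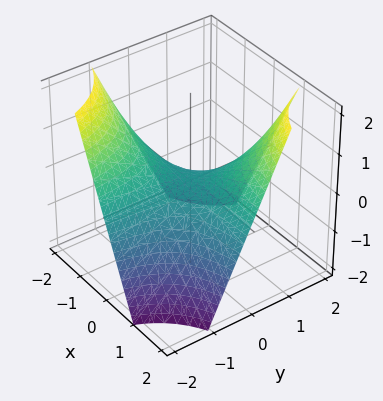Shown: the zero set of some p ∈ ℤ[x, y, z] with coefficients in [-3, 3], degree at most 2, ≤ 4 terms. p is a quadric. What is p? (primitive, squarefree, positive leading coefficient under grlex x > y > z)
x*y - z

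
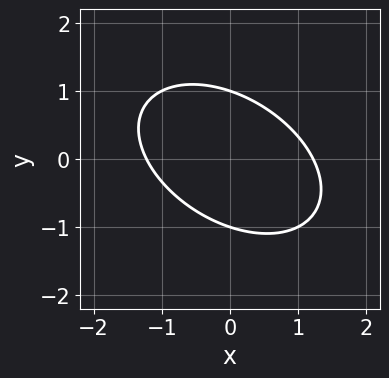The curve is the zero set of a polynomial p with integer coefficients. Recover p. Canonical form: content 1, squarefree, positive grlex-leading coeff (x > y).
(a) The degree is 2 — a generic line meets the curve in up to 2 points.
(b) Checking where it meets the axes: the y-axis gridline crossings are at y ∈ {-1, 1}.
(c) The integer polynomial consistent with all of this is the stated p.

2*x^2 + 2*x*y + 3*y^2 - 3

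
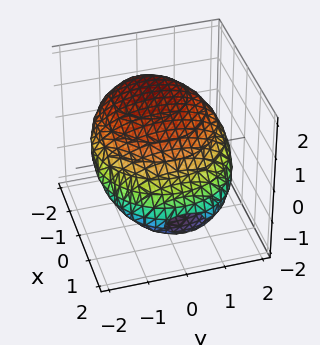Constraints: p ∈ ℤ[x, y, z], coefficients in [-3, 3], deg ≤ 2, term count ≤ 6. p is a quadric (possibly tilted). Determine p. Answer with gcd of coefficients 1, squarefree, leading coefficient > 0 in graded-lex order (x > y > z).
deg p = 2. The shape is more complex than any degree-1 surface.
Reading off the gridlines: the z-axis gridline crossings are at z ∈ {-1, 1}.
Together with the visible shape, these determine p as stated.

x^2 + 2*x*z + y^2 + 3*z^2 - 3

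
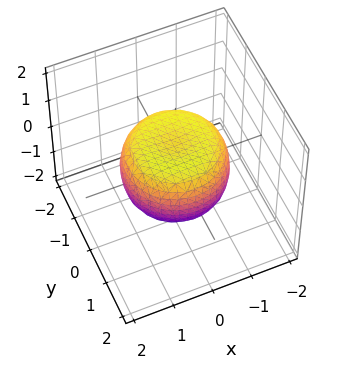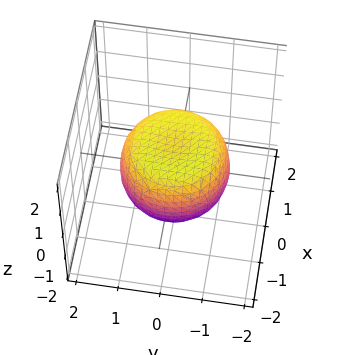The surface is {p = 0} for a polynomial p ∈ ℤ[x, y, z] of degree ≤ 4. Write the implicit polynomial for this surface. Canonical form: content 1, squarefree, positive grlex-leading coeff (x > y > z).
First, the degree is 4 — no degree-3 surface has this shape.
Then, symmetries: every cross-section ⟂ z is a circle, so x, y appear only via x² + y².
Next, against the integer gridlines: a circular section at z = 0 has radius between 1 and 2.
Finally, these observations pin down the coefficients.

2*x^4 + 4*x^2*y^2 + 2*y^4 - 2*x^2 - 2*y^2 + 3*z^2 - 2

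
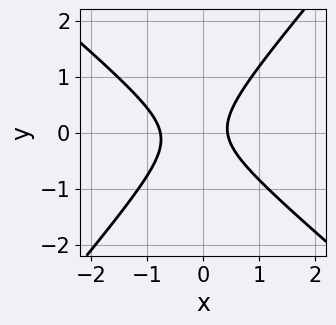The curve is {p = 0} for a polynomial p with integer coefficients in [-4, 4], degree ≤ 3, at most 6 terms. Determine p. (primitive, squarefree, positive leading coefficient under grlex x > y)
First, degree: no degree-1 curve has this shape, so deg p = 2.
Next, from the axis intercepts and sections: the curve avoids every integer y-axis point in the box.
Finally, putting this together gives p.

3*x^2 + x*y - 3*y^2 + x - 1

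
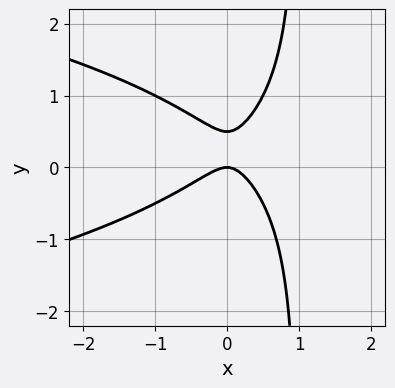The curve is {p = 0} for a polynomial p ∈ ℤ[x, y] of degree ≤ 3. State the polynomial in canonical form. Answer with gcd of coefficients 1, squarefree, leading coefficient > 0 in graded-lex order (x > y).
(a) Degree: the shape is more complex than any degree-2 curve, so deg p = 3.
(b) Observable constraints: it meets the x-axis at x = 0 (among the integer gridlines); it crosses the y-axis at the gridline y = 0.
(c) Assembling these constraints gives the stated polynomial.

2*x*y^2 + 2*x^2 - x*y - 2*y^2 + y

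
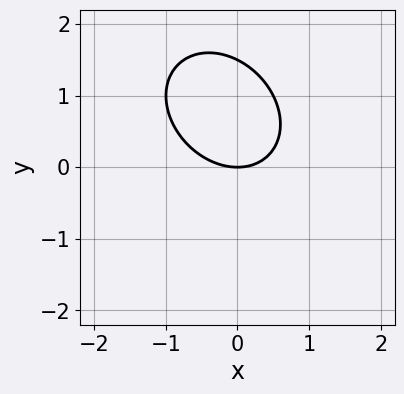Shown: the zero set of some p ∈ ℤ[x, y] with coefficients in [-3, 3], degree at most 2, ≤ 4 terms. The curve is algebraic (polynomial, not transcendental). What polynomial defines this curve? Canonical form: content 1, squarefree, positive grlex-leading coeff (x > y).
(a) The degree is 2 — a generic line meets the curve in up to 2 points.
(b) Against the integer gridlines: it meets the y-axis at y = 0 (among the integer gridlines); it crosses the x-axis at the gridline x = 0.
(c) Solving for integer coefficients yields p as stated.

2*x^2 + x*y + 2*y^2 - 3*y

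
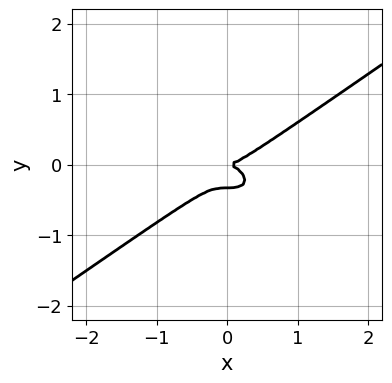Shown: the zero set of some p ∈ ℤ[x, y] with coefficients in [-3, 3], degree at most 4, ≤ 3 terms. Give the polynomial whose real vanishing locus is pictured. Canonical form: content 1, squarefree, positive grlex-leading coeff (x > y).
x^3 - 3*y^3 - y^2

(a) The degree is 3 — the shape is more complex than any degree-2 curve.
(b) Reading off the gridlines: it crosses the y-axis at the gridline y = 0; it meets the x-axis at x = 0 (among the integer gridlines).
(c) Together with the visible shape, these determine p as stated.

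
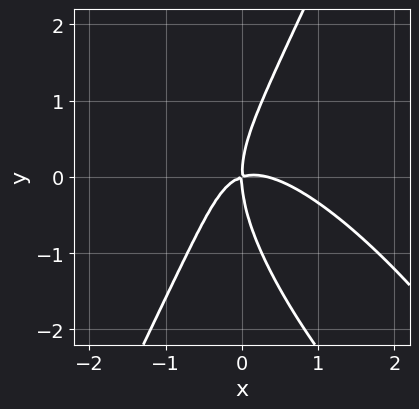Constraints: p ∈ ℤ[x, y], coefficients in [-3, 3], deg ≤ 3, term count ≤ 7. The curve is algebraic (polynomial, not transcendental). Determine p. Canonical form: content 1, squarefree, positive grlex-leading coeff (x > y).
1. Degree: the shape is more complex than any degree-2 curve, so deg p = 3.
2. Observable constraints: one x-axis crossing is at x = 0; it crosses the y-axis at the gridline y = 0.
3. These observations pin down the coefficients.

3*x^3 + 3*x^2*y - y^3 - x^2 + 3*x*y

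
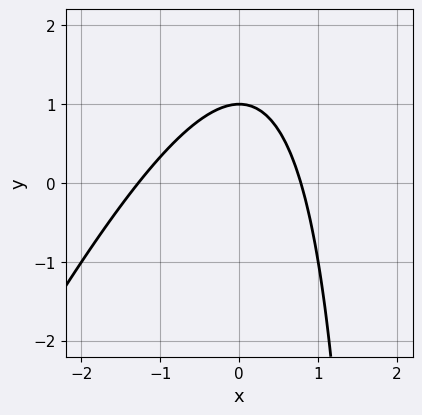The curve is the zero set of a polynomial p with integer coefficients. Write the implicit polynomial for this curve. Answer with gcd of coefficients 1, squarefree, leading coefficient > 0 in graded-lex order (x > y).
(a) The degree is 2 — the shape is more complex than any degree-1 curve.
(b) Checking where it meets the axes: it crosses the y-axis at the gridline y = 1.
(c) These observations pin down the coefficients.

2*x^2 - x*y + x + 2*y - 2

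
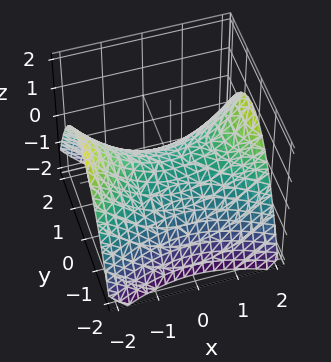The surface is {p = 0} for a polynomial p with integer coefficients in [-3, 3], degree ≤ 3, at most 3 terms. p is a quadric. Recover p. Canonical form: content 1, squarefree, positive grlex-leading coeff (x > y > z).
(a) The degree is 2 — a hyperbolic paraboloid; a quadric.
(b) Symmetries: the y ↦ −y reflection is a symmetry, so y appears only in even powers; it's symmetric under x → −x, forcing even powers of x.
(c) Reading off the gridlines: it crosses the y-axis at the gridline y = 0; it meets the x-axis at x = 0 (among the integer gridlines); it crosses the z-axis at the gridline z = 0.
(d) Assembling these constraints gives the stated polynomial.

x^2 - 2*y^2 - 3*z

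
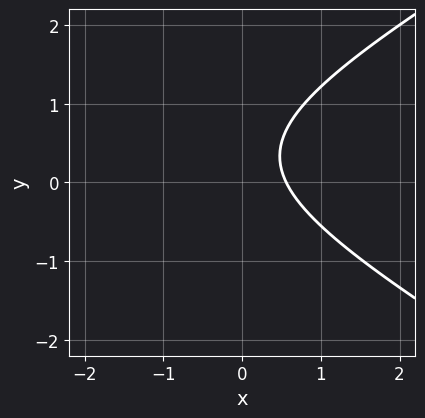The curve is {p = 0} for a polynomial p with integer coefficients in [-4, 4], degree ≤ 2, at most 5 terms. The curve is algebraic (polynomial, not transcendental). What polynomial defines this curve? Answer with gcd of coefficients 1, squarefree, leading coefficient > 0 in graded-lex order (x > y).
(a) The degree is 2 — no degree-1 curve has this shape.
(b) Checking where it meets the axes: it misses every integer gridline on the y-axis.
(c) Fitting integer coefficients to these (and the overall shape) gives p.

x^2 - 3*y^2 + 3*x + 2*y - 2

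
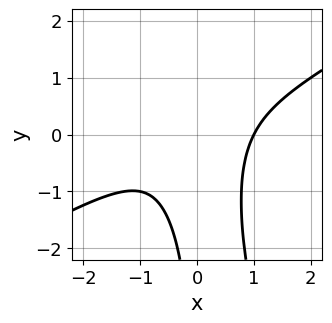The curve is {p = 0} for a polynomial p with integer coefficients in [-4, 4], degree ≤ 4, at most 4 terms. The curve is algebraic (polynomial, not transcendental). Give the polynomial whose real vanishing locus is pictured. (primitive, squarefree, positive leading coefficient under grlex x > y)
2*x^3 - 3*x^2*y - x*y^2 - 2

deg p = 3.
Against the integer gridlines: the curve avoids every integer y-axis point in the box; it crosses the x-axis at the gridline x = 1.
Putting this together gives p.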